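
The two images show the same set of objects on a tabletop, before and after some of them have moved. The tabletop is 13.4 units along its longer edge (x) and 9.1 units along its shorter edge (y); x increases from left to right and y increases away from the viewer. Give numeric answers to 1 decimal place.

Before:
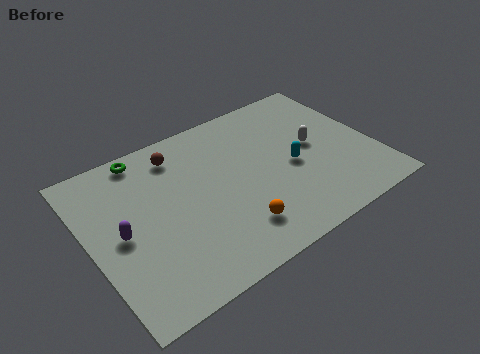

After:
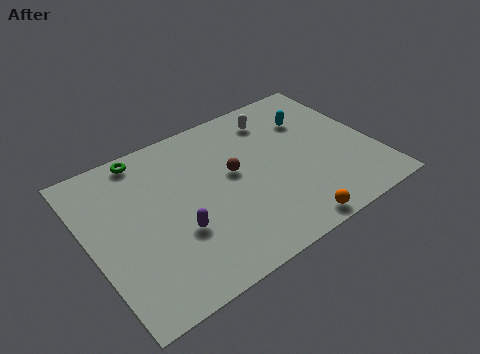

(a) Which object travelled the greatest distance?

the brown sphere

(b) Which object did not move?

the green torus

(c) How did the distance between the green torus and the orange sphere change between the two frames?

+2.2

The distance was about 7.0 in the first image and 9.2 in the second, so they moved 2.2 units further apart.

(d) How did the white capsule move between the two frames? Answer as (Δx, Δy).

(-1.4, 2.6)

The white capsule started near (10.7, 4.8) and ended near (9.3, 7.4).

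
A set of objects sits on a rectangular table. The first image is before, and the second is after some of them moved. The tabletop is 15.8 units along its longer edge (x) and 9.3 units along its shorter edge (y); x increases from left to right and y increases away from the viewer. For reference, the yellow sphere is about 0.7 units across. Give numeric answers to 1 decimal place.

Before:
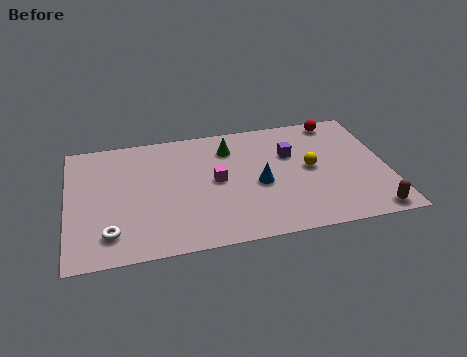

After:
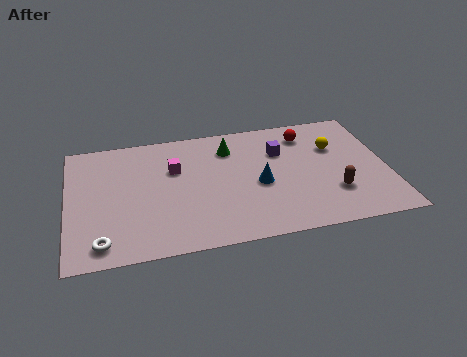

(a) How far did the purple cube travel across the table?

0.6

The purple cube moved from about (11.1, 6.1) to (10.6, 6.4), a distance of √(0.5² + 0.3²) ≈ 0.6.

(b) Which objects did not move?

the blue cone and the green cone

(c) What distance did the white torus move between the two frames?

0.7

The white torus moved from about (2.0, 1.9) to (1.6, 1.3), a distance of √(0.4² + 0.6²) ≈ 0.7.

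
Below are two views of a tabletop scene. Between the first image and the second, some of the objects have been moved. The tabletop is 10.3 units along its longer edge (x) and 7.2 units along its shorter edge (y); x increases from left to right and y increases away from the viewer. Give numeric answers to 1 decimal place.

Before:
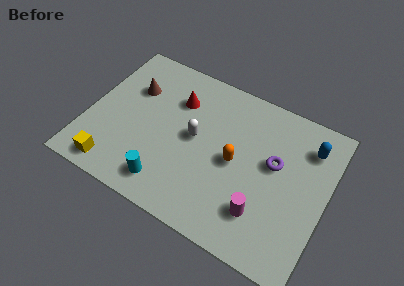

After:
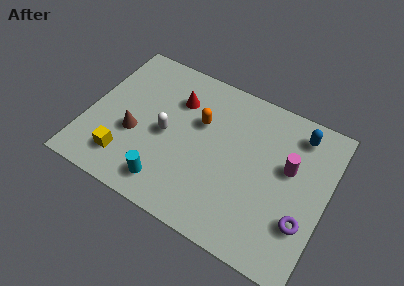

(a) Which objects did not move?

the cyan cylinder and the red cone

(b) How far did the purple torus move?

2.5

The purple torus moved from about (8.0, 4.2) to (9.5, 2.2), a distance of √(1.5² + 2.0²) ≈ 2.5.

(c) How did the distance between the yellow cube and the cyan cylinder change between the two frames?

-0.4

They were about 2.3 units apart before and 1.9 after — 0.4 units closer together.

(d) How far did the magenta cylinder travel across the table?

2.6

The magenta cylinder was near (7.8, 1.8) before and (8.6, 4.3) after, so it travelled √(0.8² + 2.5²) ≈ 2.6 units.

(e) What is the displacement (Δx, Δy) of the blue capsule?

(-0.5, 0.4)

The blue capsule started near (9.3, 5.6) and ended near (8.8, 6.0).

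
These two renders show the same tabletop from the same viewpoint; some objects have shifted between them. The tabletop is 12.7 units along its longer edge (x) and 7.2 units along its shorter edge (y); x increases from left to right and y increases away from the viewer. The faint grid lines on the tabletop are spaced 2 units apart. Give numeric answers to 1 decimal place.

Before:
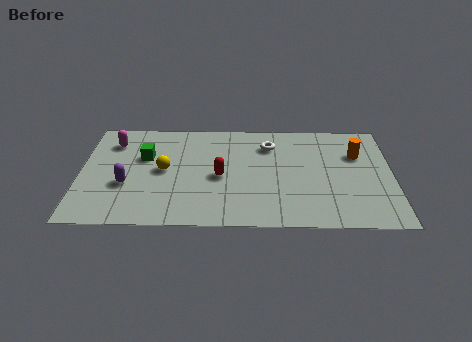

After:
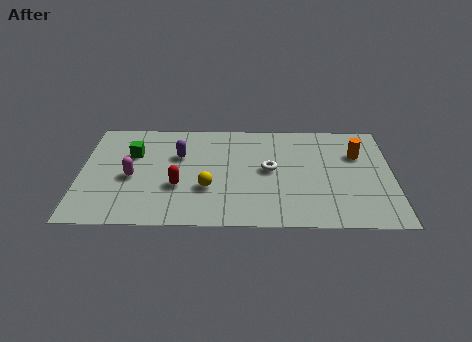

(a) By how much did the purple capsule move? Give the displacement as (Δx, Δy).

(2.1, 2.0)

The purple capsule started near (1.9, 2.7) and ended near (4.0, 4.7).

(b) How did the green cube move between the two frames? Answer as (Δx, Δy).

(-0.5, 0.2)

The green cube was at about (2.6, 4.6) and moved to about (2.1, 4.8).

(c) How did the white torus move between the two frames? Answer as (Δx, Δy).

(0.0, -1.7)

The white torus was at about (7.7, 5.5) and moved to about (7.7, 3.8).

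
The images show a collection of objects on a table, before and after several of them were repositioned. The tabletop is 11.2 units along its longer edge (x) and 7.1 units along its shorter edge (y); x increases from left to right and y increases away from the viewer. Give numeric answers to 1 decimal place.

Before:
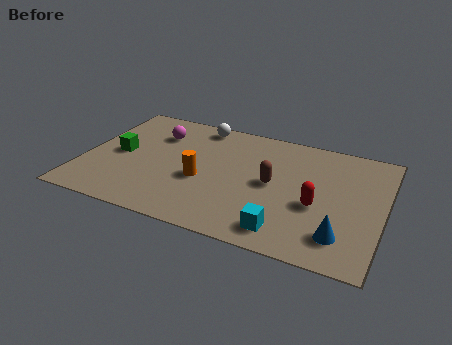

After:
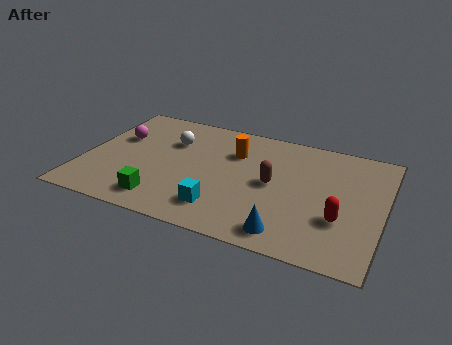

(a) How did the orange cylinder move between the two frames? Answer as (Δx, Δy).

(1.0, 2.1)

The orange cylinder was at about (4.5, 2.9) and moved to about (5.5, 5.0).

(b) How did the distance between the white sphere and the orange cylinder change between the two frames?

-1.0

Before: roughly 3.4 units apart; after: 2.4. That's 1.0 units closer together.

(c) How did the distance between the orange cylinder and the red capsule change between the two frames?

+0.6

Before: roughly 4.3 units apart; after: 4.9. That's 0.6 units further apart.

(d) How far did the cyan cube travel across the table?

2.4

The cyan cube moved from about (7.8, 1.1) to (5.4, 1.5), a distance of √(2.4² + 0.4²) ≈ 2.4.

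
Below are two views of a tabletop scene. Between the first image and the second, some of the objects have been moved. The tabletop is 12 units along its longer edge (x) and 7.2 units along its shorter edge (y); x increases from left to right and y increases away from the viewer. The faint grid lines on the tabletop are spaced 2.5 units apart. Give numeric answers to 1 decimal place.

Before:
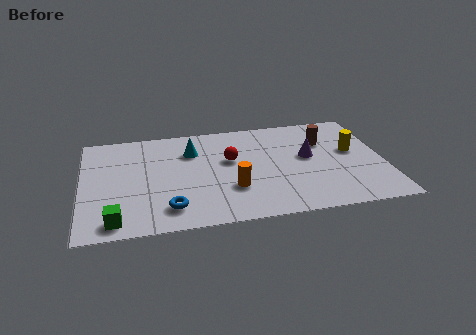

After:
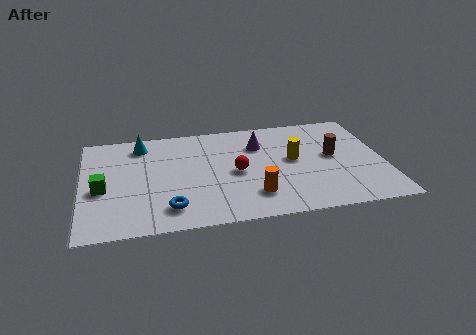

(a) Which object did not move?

the blue torus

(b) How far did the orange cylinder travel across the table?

1.0

The orange cylinder moved from about (5.9, 2.3) to (6.7, 1.7), a distance of √(0.8² + 0.6²) ≈ 1.0.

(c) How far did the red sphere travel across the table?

0.9

The red sphere was near (5.9, 4.3) before and (6.1, 3.4) after, so it travelled √(0.2² + 0.9²) ≈ 0.9 units.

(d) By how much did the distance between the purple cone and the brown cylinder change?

+2.0

They were about 1.2 units apart before and 3.2 after — 2.0 units further apart.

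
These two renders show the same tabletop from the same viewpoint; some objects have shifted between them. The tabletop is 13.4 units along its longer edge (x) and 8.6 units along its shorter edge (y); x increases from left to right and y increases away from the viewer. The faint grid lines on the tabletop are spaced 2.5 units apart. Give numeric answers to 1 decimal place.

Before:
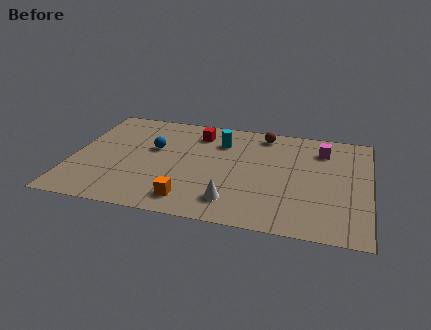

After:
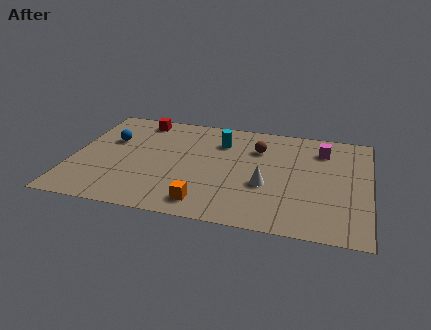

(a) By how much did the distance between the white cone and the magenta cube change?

-2.1

The distance was about 6.3 in the first image and 4.2 in the second, so they moved 2.1 units closer together.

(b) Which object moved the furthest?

the red cube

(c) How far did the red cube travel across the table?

2.8

The red cube moved from about (5.5, 6.9) to (2.8, 7.5), a distance of √(2.7² + 0.6²) ≈ 2.8.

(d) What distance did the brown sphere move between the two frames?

1.3

The brown sphere moved from about (8.5, 7.5) to (8.3, 6.2), a distance of √(0.2² + 1.3²) ≈ 1.3.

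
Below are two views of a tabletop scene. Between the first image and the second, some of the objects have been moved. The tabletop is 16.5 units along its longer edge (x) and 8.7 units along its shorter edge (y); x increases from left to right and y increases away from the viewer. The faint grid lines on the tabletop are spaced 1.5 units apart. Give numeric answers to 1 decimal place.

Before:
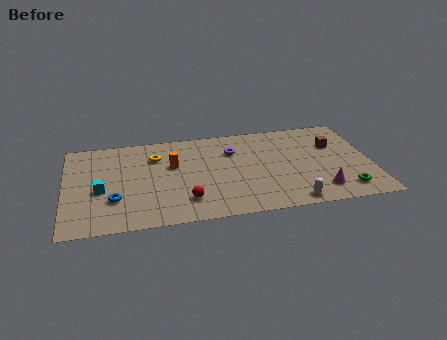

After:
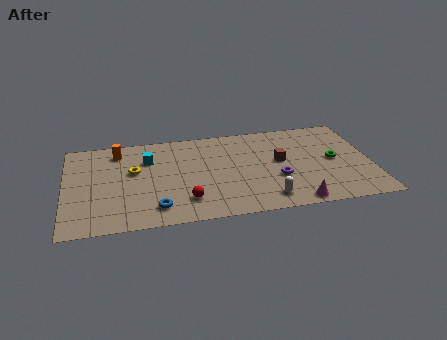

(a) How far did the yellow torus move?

1.7

The yellow torus was near (4.9, 6.4) before and (3.7, 5.2) after, so it travelled √(1.2² + 1.2²) ≈ 1.7 units.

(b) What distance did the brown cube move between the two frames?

3.2

The brown cube was near (14.6, 5.8) before and (11.6, 4.8) after, so it travelled √(3.0² + 1.0²) ≈ 3.2 units.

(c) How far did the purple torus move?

3.8

The purple torus was near (9.1, 6.2) before and (11.4, 3.2) after, so it travelled √(2.3² + 3.0²) ≈ 3.8 units.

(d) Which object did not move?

the red sphere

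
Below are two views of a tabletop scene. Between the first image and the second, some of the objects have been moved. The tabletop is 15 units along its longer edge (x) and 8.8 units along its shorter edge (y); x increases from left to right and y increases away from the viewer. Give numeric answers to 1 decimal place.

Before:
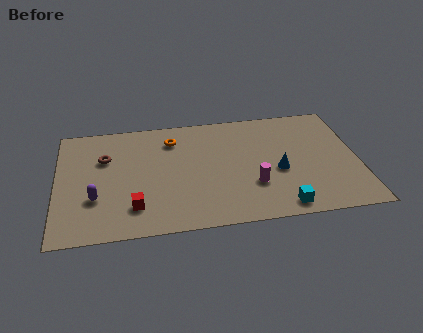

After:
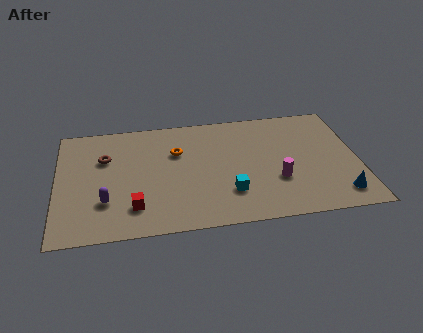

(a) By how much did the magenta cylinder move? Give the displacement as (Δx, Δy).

(1.2, 0.2)

From the two frames, the magenta cylinder sits at roughly (9.7, 2.8) before and (10.9, 3.0) after.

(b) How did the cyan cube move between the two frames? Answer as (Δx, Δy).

(-2.5, 1.4)

From the two frames, the cyan cube sits at roughly (11.0, 1.0) before and (8.5, 2.4) after.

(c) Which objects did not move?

the red cube and the brown torus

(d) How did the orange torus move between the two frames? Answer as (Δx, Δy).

(0.2, -1.0)

The orange torus was at about (5.8, 6.9) and moved to about (6.0, 5.9).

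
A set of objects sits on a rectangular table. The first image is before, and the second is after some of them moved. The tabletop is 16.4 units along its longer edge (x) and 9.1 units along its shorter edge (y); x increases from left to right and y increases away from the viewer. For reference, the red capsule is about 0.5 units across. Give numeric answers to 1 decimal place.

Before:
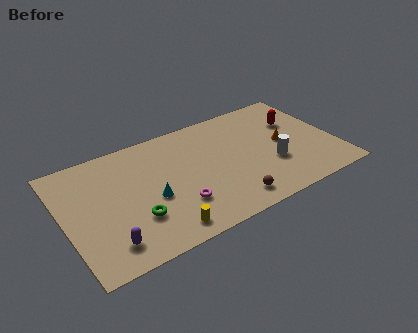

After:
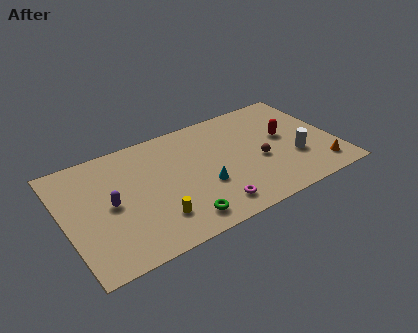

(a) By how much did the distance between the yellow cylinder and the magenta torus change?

+1.6

They were about 1.8 units apart before and 3.4 after — 1.6 units further apart.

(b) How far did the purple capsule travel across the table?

2.8

The purple capsule was near (2.2, 1.7) before and (2.7, 4.5) after, so it travelled √(0.5² + 2.8²) ≈ 2.8 units.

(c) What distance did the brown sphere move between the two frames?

3.3

From (9.5, 1.4) to (11.7, 3.8), the brown sphere covered √(2.2² + 2.4²) ≈ 3.3 units.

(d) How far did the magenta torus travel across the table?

2.2

From (6.5, 2.6) to (8.4, 1.5), the magenta torus covered √(1.9² + 1.1²) ≈ 2.2 units.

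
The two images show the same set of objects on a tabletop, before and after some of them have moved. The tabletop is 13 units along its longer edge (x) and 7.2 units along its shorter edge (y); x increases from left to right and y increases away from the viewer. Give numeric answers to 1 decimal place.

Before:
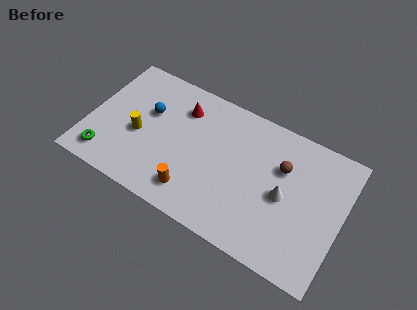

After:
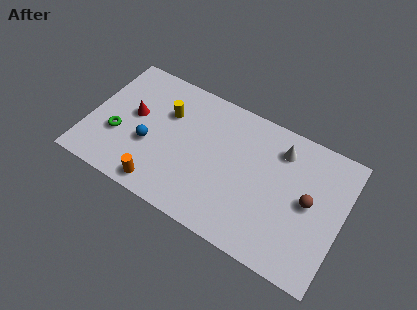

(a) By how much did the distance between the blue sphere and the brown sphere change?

+1.2

Before: roughly 6.9 units apart; after: 8.1. That's 1.2 units further apart.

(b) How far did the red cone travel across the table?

2.7

From (4.5, 5.5) to (2.2, 4.0), the red cone covered √(2.3² + 1.5²) ≈ 2.7 units.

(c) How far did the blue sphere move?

1.7

The blue sphere moved from about (2.9, 4.5) to (3.2, 2.8), a distance of √(0.3² + 1.7²) ≈ 1.7.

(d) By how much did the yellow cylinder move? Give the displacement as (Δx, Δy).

(1.2, 1.8)

The yellow cylinder started near (2.6, 3.1) and ended near (3.8, 4.9).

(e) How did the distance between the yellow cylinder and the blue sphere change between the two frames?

+0.8

They were about 1.4 units apart before and 2.2 after — 0.8 units further apart.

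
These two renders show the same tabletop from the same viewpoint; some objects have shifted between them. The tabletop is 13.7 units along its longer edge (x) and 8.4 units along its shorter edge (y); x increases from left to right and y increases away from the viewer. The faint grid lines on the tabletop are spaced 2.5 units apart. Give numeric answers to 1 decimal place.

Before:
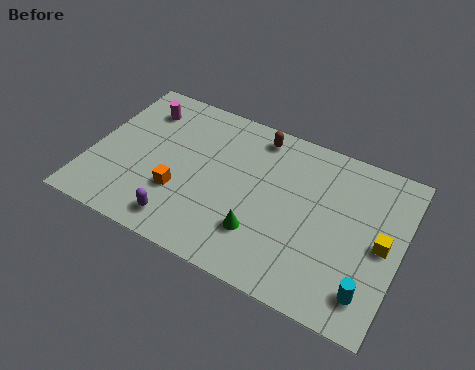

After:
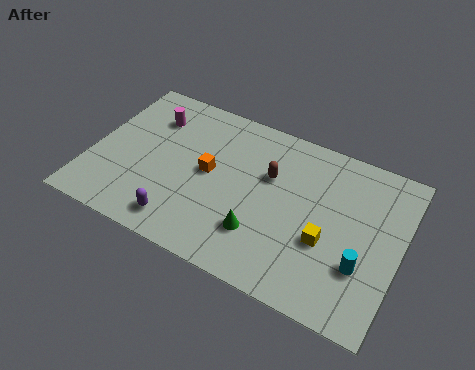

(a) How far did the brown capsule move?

2.1

The brown capsule moved from about (7.0, 7.3) to (7.8, 5.4), a distance of √(0.8² + 1.9²) ≈ 2.1.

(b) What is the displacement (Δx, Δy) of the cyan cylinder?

(-0.4, 1.1)

From the two frames, the cyan cylinder sits at roughly (12.6, 1.6) before and (12.2, 2.7) after.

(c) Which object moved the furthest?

the yellow cube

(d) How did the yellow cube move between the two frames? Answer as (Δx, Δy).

(-2.3, -0.9)

The yellow cube was at about (12.9, 4.1) and moved to about (10.6, 3.2).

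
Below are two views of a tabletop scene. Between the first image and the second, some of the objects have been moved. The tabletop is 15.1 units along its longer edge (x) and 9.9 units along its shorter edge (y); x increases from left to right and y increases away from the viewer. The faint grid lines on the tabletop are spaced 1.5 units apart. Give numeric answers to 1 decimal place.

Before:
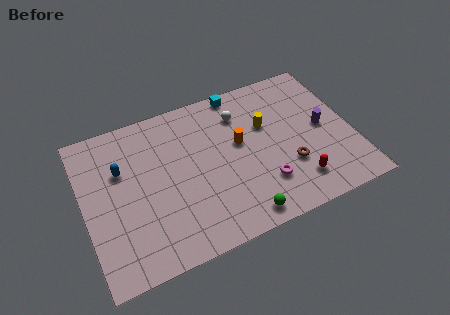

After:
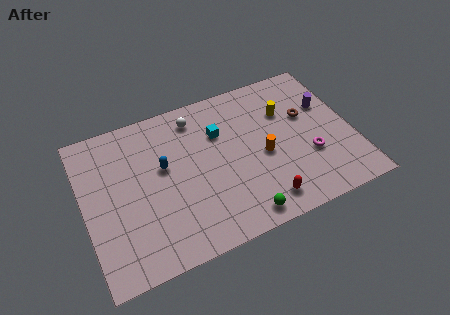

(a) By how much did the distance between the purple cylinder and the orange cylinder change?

-0.4

They were about 4.8 units apart before and 4.4 after — 0.4 units closer together.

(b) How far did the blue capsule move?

2.4

The blue capsule moved from about (2.2, 6.5) to (4.5, 5.8), a distance of √(2.3² + 0.7²) ≈ 2.4.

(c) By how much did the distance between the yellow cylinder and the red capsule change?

+1.2

They were about 4.5 units apart before and 5.7 after — 1.2 units further apart.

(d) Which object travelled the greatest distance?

the brown torus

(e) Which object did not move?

the green sphere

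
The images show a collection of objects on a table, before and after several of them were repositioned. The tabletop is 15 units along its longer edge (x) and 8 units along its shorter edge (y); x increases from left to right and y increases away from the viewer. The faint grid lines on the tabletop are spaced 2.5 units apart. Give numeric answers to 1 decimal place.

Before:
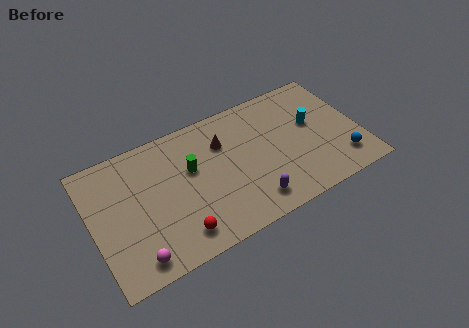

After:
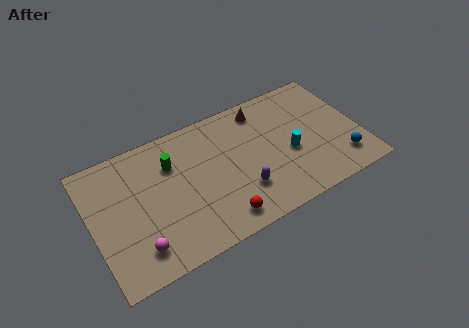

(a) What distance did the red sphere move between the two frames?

2.3

The red sphere moved from about (4.4, 1.4) to (6.7, 1.2), a distance of √(2.3² + 0.2²) ≈ 2.3.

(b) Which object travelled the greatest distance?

the brown cone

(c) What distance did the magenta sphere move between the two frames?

0.5

From (2.0, 1.1) to (2.2, 1.6), the magenta sphere covered √(0.2² + 0.5²) ≈ 0.5 units.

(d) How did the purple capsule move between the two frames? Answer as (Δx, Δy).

(-0.4, 0.9)

The purple capsule started near (8.5, 1.4) and ended near (8.1, 2.3).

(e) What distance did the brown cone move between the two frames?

2.6

From (7.5, 5.7) to (9.9, 6.8), the brown cone covered √(2.4² + 1.1²) ≈ 2.6 units.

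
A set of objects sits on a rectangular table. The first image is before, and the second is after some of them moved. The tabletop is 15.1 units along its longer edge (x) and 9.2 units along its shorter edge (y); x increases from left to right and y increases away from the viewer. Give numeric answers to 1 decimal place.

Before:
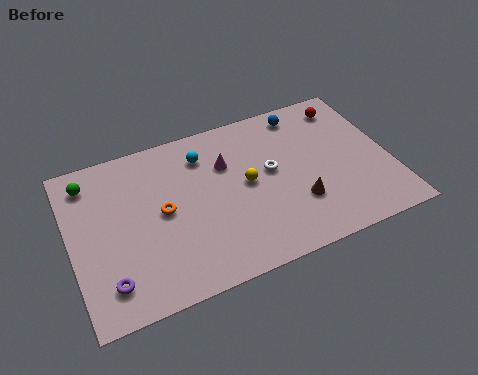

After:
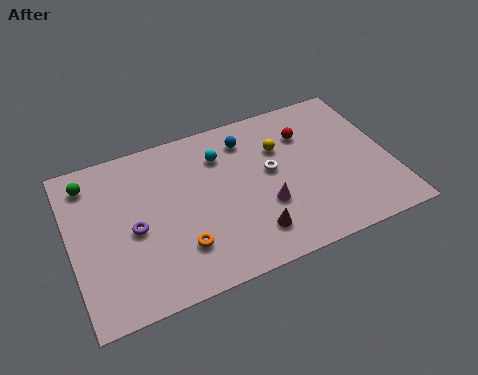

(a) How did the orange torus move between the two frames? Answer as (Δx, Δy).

(0.6, -2.3)

The orange torus was at about (4.3, 4.7) and moved to about (4.9, 2.4).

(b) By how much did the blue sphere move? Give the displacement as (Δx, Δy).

(-2.8, -0.6)

From the two frames, the blue sphere sits at roughly (11.4, 8.0) before and (8.6, 7.4) after.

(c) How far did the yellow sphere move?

2.3

From (8.3, 4.8) to (10.1, 6.3), the yellow sphere covered √(1.8² + 1.5²) ≈ 2.3 units.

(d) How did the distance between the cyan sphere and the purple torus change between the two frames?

-2.2

They were about 7.4 units apart before and 5.2 after — 2.2 units closer together.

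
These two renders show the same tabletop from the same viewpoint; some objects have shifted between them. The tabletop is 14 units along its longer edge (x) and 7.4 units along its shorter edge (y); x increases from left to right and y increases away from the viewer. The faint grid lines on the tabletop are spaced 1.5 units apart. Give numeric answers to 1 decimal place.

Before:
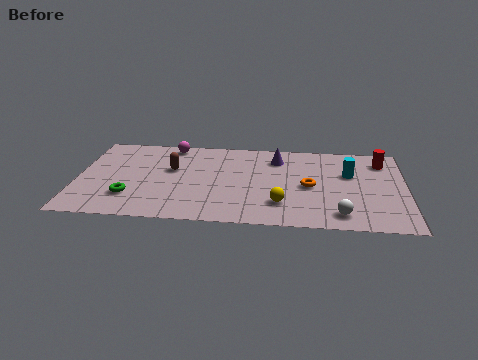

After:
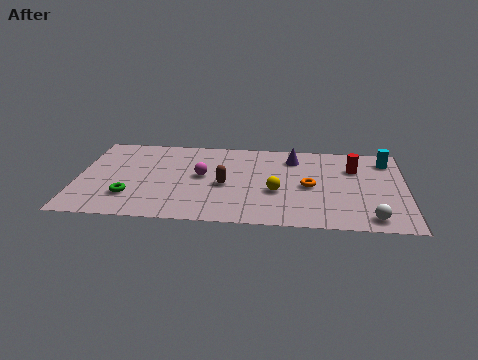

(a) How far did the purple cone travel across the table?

0.7

From (8.5, 5.8) to (9.2, 5.9), the purple cone covered √(0.7² + 0.1²) ≈ 0.7 units.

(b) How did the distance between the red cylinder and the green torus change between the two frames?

-1.4

They were about 11.4 units apart before and 10.0 after — 1.4 units closer together.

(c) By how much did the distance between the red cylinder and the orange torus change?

-1.4

Before: roughly 3.9 units apart; after: 2.5. That's 1.4 units closer together.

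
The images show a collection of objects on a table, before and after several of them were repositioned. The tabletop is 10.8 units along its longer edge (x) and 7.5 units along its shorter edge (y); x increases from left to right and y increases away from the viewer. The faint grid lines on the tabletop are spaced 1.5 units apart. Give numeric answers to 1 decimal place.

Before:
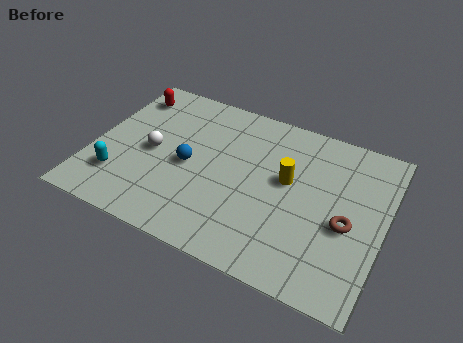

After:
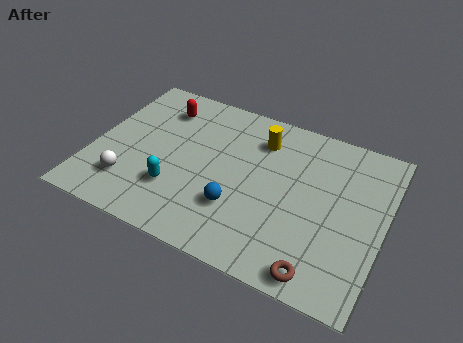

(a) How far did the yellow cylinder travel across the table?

1.9

The yellow cylinder was near (7.2, 4.3) before and (6.0, 5.8) after, so it travelled √(1.2² + 1.5²) ≈ 1.9 units.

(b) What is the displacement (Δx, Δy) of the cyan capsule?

(2.1, 0.3)

The cyan capsule started near (1.2, 1.9) and ended near (3.3, 2.2).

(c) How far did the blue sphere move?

2.3

From (3.6, 3.5) to (5.6, 2.3), the blue sphere covered √(2.0² + 1.2²) ≈ 2.3 units.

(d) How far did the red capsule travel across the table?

1.3

The red capsule was near (0.9, 6.1) before and (2.2, 5.9) after, so it travelled √(1.3² + 0.2²) ≈ 1.3 units.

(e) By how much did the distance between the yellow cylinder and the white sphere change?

+0.9

They were about 5.0 units apart before and 5.9 after — 0.9 units further apart.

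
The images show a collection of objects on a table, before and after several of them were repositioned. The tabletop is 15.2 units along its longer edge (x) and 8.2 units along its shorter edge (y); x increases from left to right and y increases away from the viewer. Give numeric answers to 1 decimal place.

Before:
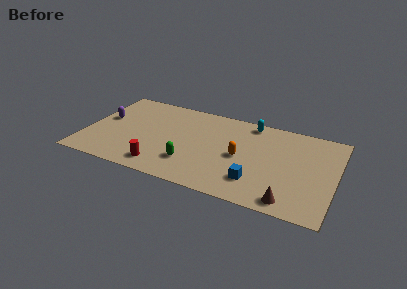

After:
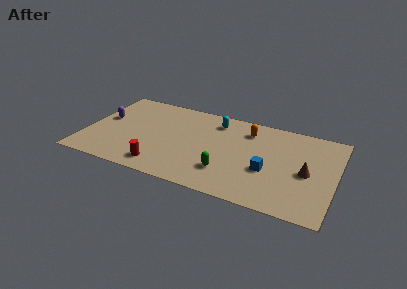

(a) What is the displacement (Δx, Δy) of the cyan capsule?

(-2.1, -0.6)

The cyan capsule started near (9.8, 7.3) and ended near (7.7, 6.7).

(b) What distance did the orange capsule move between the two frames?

2.6

The orange capsule moved from about (9.5, 3.9) to (9.7, 6.5), a distance of √(0.2² + 2.6²) ≈ 2.6.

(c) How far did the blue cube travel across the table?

1.3

The blue cube moved from about (10.6, 2.0) to (11.2, 3.2), a distance of √(0.6² + 1.2²) ≈ 1.3.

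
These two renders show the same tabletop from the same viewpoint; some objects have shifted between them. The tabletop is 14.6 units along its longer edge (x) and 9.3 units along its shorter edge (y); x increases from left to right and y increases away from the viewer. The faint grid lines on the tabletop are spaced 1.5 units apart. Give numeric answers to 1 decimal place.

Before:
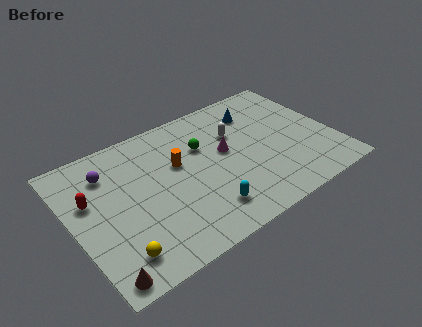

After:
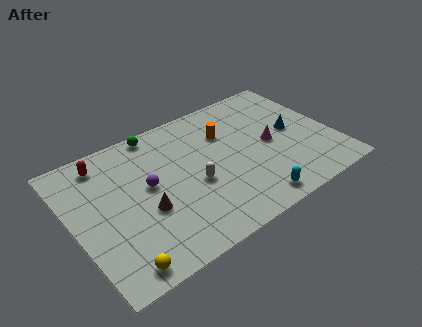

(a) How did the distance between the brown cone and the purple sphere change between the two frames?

-4.8

They were about 6.4 units apart before and 1.6 after — 4.8 units closer together.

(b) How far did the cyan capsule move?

2.6

The cyan capsule was near (6.8, 1.9) before and (9.3, 1.1) after, so it travelled √(2.5² + 0.8²) ≈ 2.6 units.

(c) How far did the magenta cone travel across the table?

2.6

From (8.6, 5.2) to (11.1, 4.5), the magenta cone covered √(2.5² + 0.7²) ≈ 2.6 units.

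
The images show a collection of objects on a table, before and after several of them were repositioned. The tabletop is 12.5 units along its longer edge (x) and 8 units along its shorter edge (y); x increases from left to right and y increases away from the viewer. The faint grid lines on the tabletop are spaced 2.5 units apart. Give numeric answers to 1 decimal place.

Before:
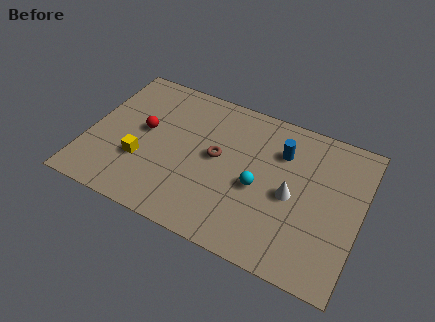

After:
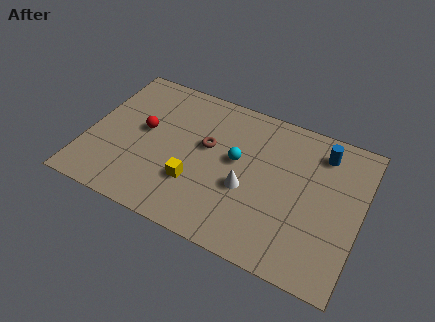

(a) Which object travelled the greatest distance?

the yellow cube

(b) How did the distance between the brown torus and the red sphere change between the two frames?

-0.5

The distance was about 3.4 in the first image and 2.9 in the second, so they moved 0.5 units closer together.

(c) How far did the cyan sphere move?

1.5

From (7.9, 3.5) to (6.8, 4.5), the cyan sphere covered √(1.1² + 1.0²) ≈ 1.5 units.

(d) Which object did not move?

the red sphere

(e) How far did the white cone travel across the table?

2.1

The white cone moved from about (9.4, 3.7) to (7.4, 3.2), a distance of √(2.0² + 0.5²) ≈ 2.1.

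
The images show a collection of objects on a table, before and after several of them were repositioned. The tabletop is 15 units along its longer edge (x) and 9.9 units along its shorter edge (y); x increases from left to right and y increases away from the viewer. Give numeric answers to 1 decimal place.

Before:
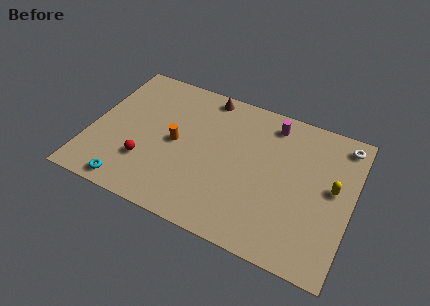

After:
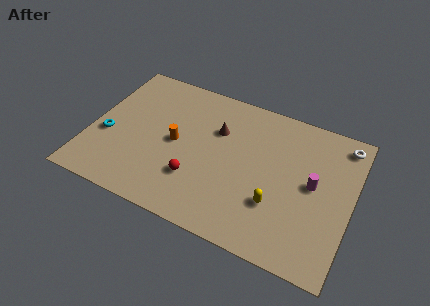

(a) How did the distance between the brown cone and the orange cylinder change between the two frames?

-1.4

They were about 4.2 units apart before and 2.8 after — 1.4 units closer together.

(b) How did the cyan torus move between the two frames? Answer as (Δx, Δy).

(-1.7, 2.9)

From the two frames, the cyan torus sits at roughly (2.7, 1.0) before and (1.0, 3.9) after.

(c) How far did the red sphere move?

2.9

The red sphere moved from about (3.4, 2.9) to (6.3, 2.9), a distance of √(2.9² + 0.0²) ≈ 2.9.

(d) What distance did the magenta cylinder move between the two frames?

4.2

The magenta cylinder was near (10.1, 8.4) before and (12.8, 5.2) after, so it travelled √(2.7² + 3.2²) ≈ 4.2 units.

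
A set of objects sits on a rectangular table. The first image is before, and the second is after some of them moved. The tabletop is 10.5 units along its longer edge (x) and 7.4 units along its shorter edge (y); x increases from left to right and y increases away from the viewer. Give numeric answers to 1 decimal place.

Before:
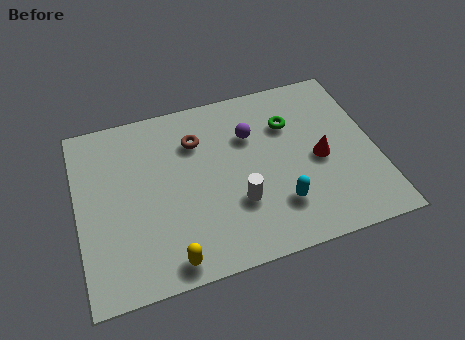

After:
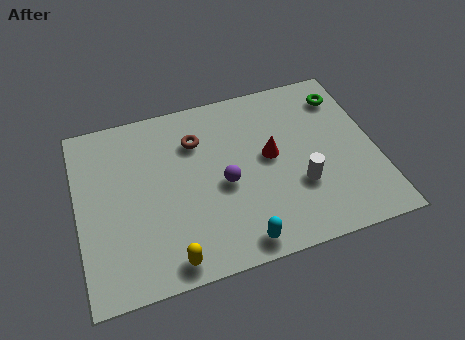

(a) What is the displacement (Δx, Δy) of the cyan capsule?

(-1.5, -1.1)

From the two frames, the cyan capsule sits at roughly (6.9, 1.9) before and (5.4, 0.8) after.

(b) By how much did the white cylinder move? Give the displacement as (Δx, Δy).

(2.2, 0.1)

The white cylinder was at about (5.5, 2.4) and moved to about (7.7, 2.5).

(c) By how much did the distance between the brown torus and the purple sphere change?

+0.3

Before: roughly 1.9 units apart; after: 2.2. That's 0.3 units further apart.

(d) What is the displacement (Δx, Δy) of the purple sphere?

(-1.1, -1.8)

The purple sphere started near (6.2, 5.1) and ended near (5.1, 3.3).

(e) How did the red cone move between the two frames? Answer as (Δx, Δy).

(-1.7, 0.6)

The red cone was at about (8.5, 3.4) and moved to about (6.8, 4.0).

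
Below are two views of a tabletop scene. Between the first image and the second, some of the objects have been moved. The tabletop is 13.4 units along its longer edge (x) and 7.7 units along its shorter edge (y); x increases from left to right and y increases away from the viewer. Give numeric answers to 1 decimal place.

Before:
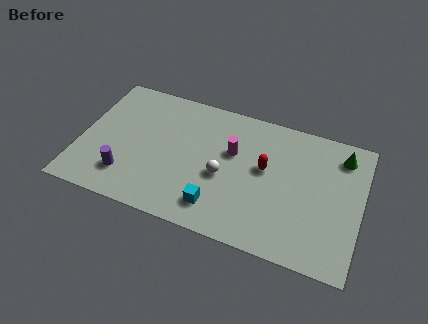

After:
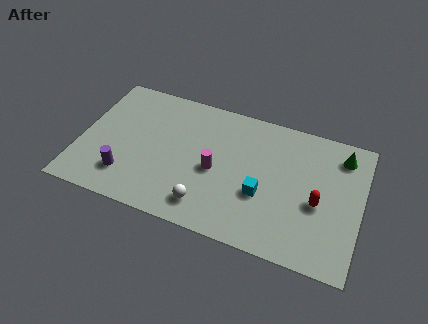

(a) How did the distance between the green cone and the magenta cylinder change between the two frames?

+1.1

They were about 5.3 units apart before and 6.4 after — 1.1 units further apart.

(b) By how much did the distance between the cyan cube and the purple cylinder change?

+2.1

The distance was about 4.4 in the first image and 6.5 in the second, so they moved 2.1 units further apart.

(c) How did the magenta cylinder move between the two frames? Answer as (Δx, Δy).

(-0.7, -1.3)

The magenta cylinder was at about (7.2, 4.8) and moved to about (6.5, 3.5).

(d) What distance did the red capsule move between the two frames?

2.8

The red capsule moved from about (8.8, 4.4) to (11.4, 3.3), a distance of √(2.6² + 1.1²) ≈ 2.8.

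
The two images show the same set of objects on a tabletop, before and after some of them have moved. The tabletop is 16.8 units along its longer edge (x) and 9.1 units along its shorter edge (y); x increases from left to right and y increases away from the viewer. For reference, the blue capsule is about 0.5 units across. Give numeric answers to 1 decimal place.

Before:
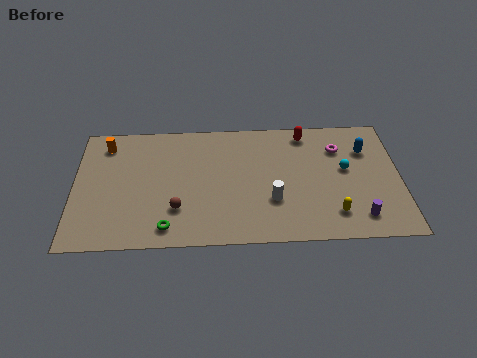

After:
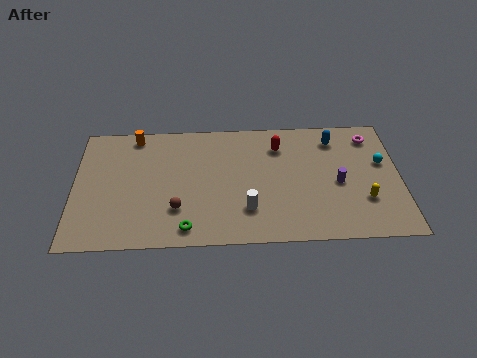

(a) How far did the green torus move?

1.0

The green torus moved from about (4.8, 1.3) to (5.8, 1.2), a distance of √(1.0² + 0.1²) ≈ 1.0.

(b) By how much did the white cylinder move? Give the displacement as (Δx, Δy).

(-1.3, -0.6)

The white cylinder was at about (10.2, 3.0) and moved to about (8.9, 2.4).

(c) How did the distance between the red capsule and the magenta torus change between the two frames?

+2.7

The distance was about 2.1 in the first image and 4.8 in the second, so they moved 2.7 units further apart.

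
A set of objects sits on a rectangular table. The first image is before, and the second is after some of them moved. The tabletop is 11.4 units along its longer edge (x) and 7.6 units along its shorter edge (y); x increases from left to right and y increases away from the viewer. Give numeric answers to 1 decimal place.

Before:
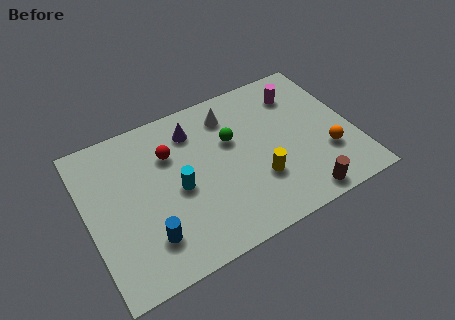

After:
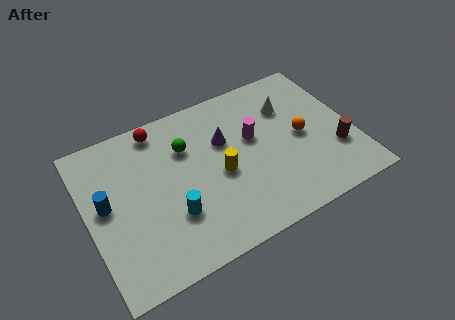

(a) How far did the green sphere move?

2.0

From (6.3, 4.8) to (4.4, 5.3), the green sphere covered √(1.9² + 0.5²) ≈ 2.0 units.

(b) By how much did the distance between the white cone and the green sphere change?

+3.2

They were about 1.3 units apart before and 4.5 after — 3.2 units further apart.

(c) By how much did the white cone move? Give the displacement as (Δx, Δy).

(2.5, -0.7)

The white cone was at about (6.4, 6.1) and moved to about (8.9, 5.4).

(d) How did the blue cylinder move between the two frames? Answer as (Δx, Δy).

(-1.5, 2.3)

The blue cylinder was at about (2.3, 1.8) and moved to about (0.8, 4.1).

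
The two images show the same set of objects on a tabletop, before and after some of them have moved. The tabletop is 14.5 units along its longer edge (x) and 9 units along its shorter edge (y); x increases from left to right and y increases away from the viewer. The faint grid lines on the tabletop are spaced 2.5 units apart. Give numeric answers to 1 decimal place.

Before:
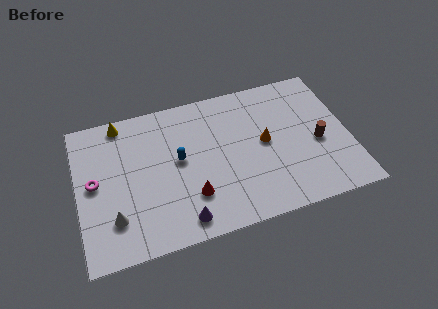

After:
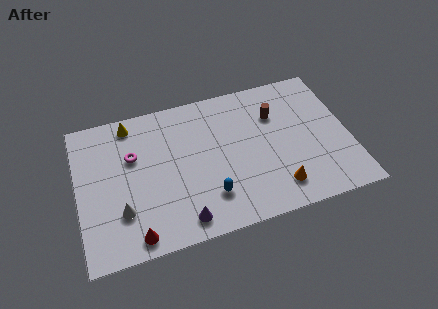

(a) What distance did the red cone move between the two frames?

3.4

The red cone was near (5.9, 2.5) before and (2.8, 1.0) after, so it travelled √(3.1² + 1.5²) ≈ 3.4 units.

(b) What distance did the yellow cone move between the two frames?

0.5

The yellow cone was near (2.5, 8.1) before and (3.0, 7.9) after, so it travelled √(0.5² + 0.2²) ≈ 0.5 units.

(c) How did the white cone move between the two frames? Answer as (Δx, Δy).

(0.4, 0.3)

The white cone started near (1.8, 2.3) and ended near (2.2, 2.6).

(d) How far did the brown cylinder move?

3.2

From (12.8, 3.9) to (10.7, 6.3), the brown cylinder covered √(2.1² + 2.4²) ≈ 3.2 units.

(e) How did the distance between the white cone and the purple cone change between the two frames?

-0.3

The distance was about 3.7 in the first image and 3.4 in the second, so they moved 0.3 units closer together.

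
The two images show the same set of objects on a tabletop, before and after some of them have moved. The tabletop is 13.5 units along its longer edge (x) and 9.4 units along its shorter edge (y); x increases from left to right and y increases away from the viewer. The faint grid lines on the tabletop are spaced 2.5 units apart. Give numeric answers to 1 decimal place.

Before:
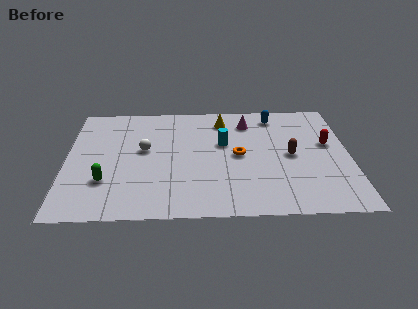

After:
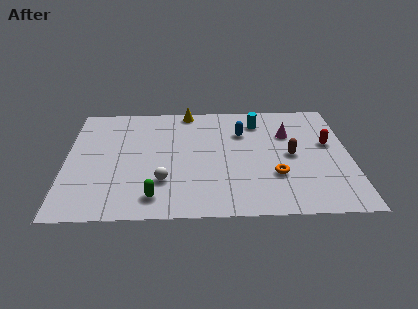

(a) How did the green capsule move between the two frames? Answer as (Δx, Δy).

(2.3, -1.3)

From the two frames, the green capsule sits at roughly (1.9, 2.8) before and (4.2, 1.5) after.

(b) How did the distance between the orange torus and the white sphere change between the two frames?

+0.8

Before: roughly 4.5 units apart; after: 5.3. That's 0.8 units further apart.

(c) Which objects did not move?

the red capsule and the brown capsule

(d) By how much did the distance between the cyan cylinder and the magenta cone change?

-0.4

Before: roughly 2.2 units apart; after: 1.8. That's 0.4 units closer together.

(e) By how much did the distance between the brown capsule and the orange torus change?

-0.7

They were about 2.5 units apart before and 1.8 after — 0.7 units closer together.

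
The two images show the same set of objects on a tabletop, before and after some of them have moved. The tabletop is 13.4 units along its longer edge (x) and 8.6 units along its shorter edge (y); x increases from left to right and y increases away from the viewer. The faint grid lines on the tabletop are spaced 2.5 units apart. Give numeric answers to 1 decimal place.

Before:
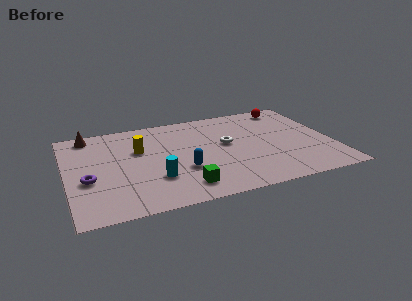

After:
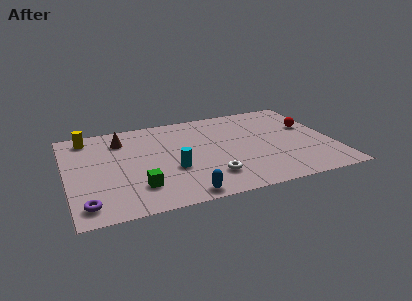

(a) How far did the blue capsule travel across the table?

2.2

The blue capsule was near (5.7, 3.0) before and (5.5, 0.8) after, so it travelled √(0.2² + 2.2²) ≈ 2.2 units.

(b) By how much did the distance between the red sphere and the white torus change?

+1.9

Before: roughly 4.4 units apart; after: 6.3. That's 1.9 units further apart.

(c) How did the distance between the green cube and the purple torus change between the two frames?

-2.3

Before: roughly 5.0 units apart; after: 2.7. That's 2.3 units closer together.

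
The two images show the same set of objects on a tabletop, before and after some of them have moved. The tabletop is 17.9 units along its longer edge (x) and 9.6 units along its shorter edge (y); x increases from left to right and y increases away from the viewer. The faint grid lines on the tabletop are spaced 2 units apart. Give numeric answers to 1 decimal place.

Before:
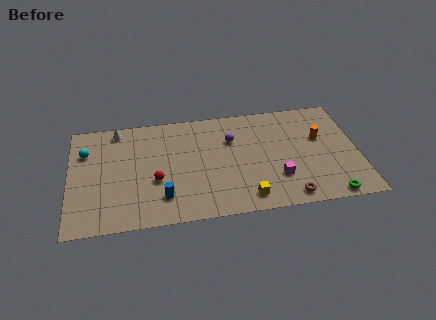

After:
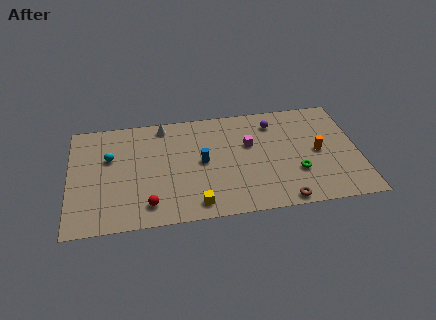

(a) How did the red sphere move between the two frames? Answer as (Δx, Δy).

(-0.5, -2.0)

The red sphere started near (5.3, 3.7) and ended near (4.8, 1.7).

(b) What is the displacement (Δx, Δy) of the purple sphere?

(2.7, 1.1)

From the two frames, the purple sphere sits at roughly (10.1, 6.6) before and (12.8, 7.7) after.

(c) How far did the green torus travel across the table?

3.0

From (15.9, 0.8) to (14.0, 3.1), the green torus covered √(1.9² + 2.3²) ≈ 3.0 units.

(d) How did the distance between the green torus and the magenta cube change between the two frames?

+0.3

Before: roughly 3.7 units apart; after: 4.0. That's 0.3 units further apart.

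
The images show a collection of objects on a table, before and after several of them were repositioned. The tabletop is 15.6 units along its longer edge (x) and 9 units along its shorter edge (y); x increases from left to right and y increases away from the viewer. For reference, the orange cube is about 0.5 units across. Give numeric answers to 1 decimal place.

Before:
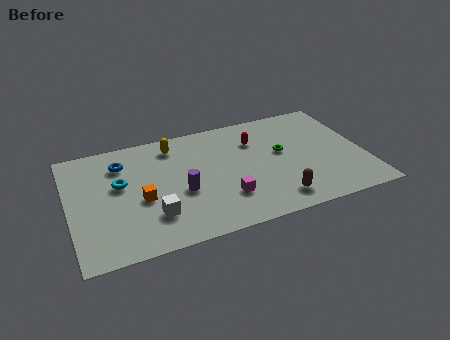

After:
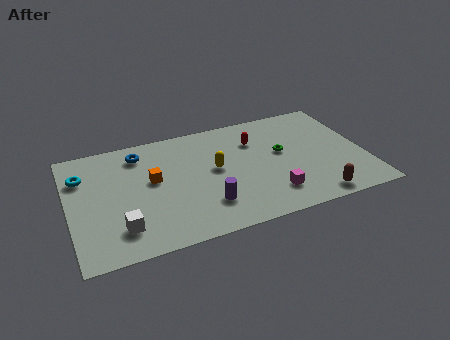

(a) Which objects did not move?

the green torus and the red capsule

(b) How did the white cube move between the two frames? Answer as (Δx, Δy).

(-1.7, -0.4)

The white cube was at about (4.2, 2.4) and moved to about (2.5, 2.0).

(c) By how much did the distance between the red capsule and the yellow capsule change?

-1.6

They were about 4.4 units apart before and 2.8 after — 1.6 units closer together.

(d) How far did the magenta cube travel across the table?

2.5

The magenta cube moved from about (8.0, 2.5) to (10.4, 2.0), a distance of √(2.4² + 0.5²) ≈ 2.5.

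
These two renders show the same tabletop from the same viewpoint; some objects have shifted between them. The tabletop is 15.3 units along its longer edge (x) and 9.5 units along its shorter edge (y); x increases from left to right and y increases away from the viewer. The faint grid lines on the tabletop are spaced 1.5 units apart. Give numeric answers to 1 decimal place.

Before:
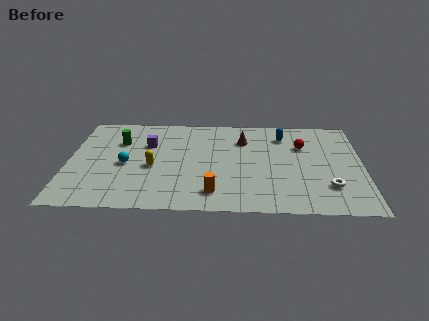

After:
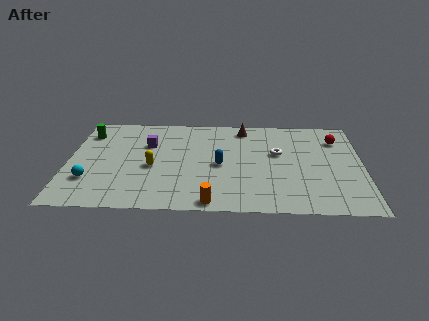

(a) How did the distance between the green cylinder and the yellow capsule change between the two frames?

+1.7

They were about 3.1 units apart before and 4.8 after — 1.7 units further apart.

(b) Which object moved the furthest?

the blue capsule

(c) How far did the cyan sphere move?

2.4

From (3.0, 4.3) to (1.2, 2.7), the cyan sphere covered √(1.8² + 1.6²) ≈ 2.4 units.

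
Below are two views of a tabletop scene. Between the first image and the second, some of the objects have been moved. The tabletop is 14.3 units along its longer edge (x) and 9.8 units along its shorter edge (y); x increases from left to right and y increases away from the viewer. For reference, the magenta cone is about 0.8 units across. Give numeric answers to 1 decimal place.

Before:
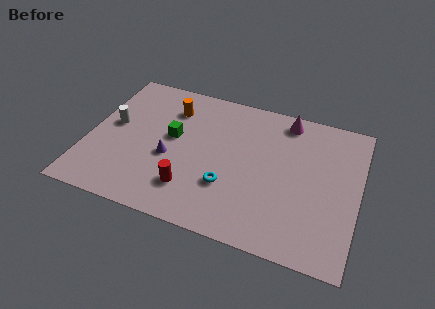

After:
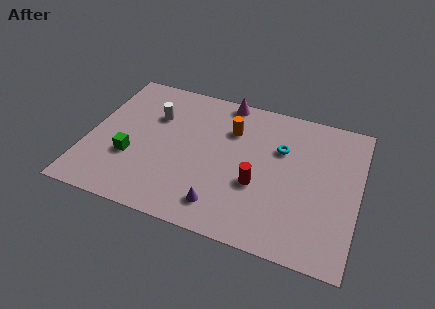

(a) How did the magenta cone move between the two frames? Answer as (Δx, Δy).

(-3.3, 0.4)

The magenta cone was at about (10.2, 8.6) and moved to about (6.9, 9.0).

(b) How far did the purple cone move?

3.8

From (4.4, 4.0) to (7.4, 1.7), the purple cone covered √(3.0² + 2.3²) ≈ 3.8 units.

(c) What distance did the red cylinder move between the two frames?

3.7

From (5.7, 2.3) to (9.1, 3.7), the red cylinder covered √(3.4² + 1.4²) ≈ 3.7 units.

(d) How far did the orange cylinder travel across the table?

3.3

From (4.1, 7.5) to (7.4, 7.0), the orange cylinder covered √(3.3² + 0.5²) ≈ 3.3 units.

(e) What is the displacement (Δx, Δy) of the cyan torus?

(2.5, 3.4)

The cyan torus started near (7.6, 3.1) and ended near (10.1, 6.5).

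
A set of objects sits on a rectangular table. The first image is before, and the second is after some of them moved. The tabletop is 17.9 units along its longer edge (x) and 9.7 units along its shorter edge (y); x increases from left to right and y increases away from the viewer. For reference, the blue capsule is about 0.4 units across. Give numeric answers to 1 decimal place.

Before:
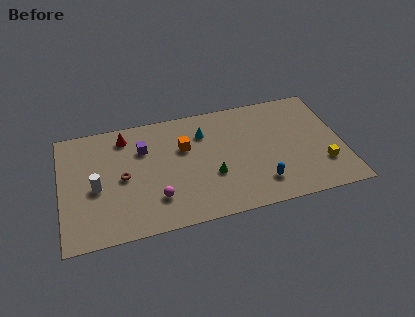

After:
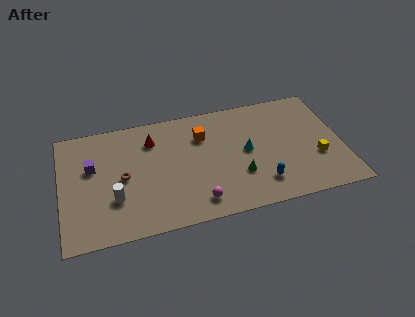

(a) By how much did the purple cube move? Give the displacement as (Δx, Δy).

(-3.3, -0.8)

The purple cube started near (5.3, 6.8) and ended near (2.0, 6.0).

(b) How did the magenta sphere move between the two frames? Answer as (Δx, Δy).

(2.5, -0.9)

The magenta sphere started near (5.9, 2.5) and ended near (8.4, 1.6).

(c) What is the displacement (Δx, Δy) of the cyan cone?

(2.6, -2.2)

The cyan cone was at about (9.2, 7.2) and moved to about (11.8, 5.0).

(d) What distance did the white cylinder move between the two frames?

1.6

The white cylinder moved from about (2.2, 4.3) to (3.3, 3.1), a distance of √(1.1² + 1.2²) ≈ 1.6.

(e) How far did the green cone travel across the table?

1.7

From (9.5, 3.5) to (11.2, 3.1), the green cone covered √(1.7² + 0.4²) ≈ 1.7 units.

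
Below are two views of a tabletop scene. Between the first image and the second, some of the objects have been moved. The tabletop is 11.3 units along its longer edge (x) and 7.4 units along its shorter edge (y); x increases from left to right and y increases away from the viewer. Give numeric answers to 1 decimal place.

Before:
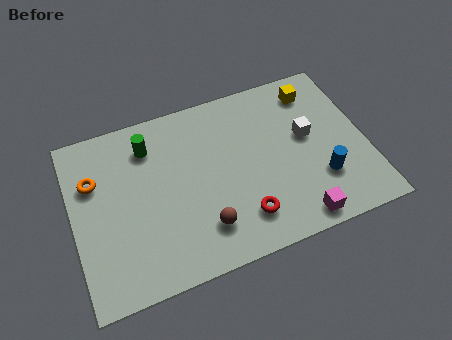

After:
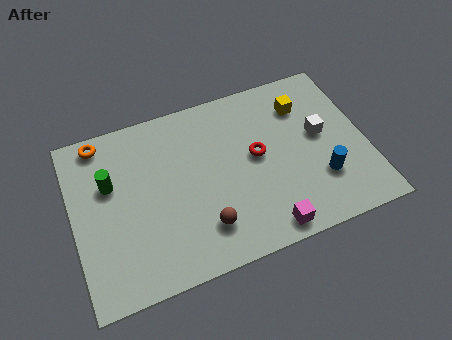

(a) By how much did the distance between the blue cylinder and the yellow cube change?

-0.5

The distance was about 3.9 in the first image and 3.4 in the second, so they moved 0.5 units closer together.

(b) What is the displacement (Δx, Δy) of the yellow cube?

(-0.5, -0.5)

The yellow cube was at about (9.6, 6.1) and moved to about (9.1, 5.6).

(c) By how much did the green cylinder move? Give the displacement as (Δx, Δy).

(-1.6, -1.1)

The green cylinder started near (3.1, 5.8) and ended near (1.5, 4.7).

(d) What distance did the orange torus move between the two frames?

1.6

From (0.9, 5.0) to (1.3, 6.6), the orange torus covered √(0.4² + 1.6²) ≈ 1.6 units.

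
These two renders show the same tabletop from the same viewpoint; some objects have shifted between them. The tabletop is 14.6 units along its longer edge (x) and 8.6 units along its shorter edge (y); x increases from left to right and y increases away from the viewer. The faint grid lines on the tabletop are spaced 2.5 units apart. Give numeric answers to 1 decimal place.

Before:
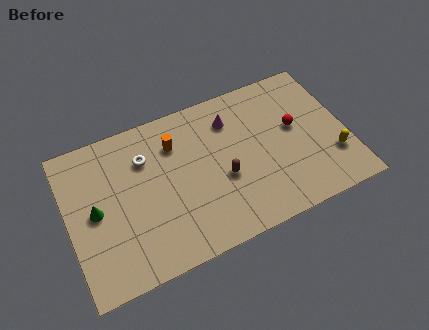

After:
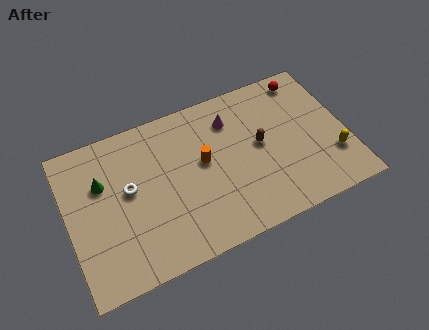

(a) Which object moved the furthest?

the red sphere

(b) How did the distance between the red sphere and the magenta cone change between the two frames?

+0.6

They were about 3.6 units apart before and 4.2 after — 0.6 units further apart.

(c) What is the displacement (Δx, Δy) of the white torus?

(-1.0, -1.4)

From the two frames, the white torus sits at roughly (4.2, 6.2) before and (3.2, 4.8) after.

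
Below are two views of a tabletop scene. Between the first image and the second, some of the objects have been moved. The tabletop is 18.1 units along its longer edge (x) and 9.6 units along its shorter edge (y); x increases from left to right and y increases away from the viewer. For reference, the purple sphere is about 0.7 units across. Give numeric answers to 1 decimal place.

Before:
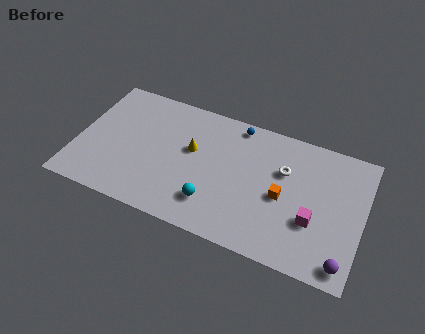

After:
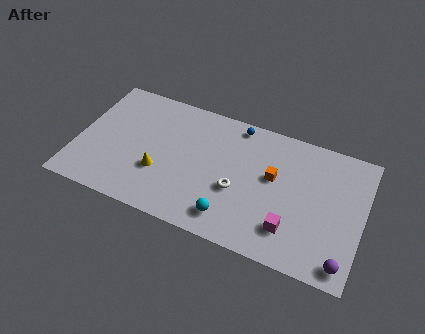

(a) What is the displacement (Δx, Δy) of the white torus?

(-2.7, -2.5)

The white torus was at about (13.0, 6.3) and moved to about (10.3, 3.8).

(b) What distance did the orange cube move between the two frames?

1.4

From (13.1, 4.4) to (12.4, 5.6), the orange cube covered √(0.7² + 1.2²) ≈ 1.4 units.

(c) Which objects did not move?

the blue sphere and the purple sphere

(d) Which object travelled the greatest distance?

the white torus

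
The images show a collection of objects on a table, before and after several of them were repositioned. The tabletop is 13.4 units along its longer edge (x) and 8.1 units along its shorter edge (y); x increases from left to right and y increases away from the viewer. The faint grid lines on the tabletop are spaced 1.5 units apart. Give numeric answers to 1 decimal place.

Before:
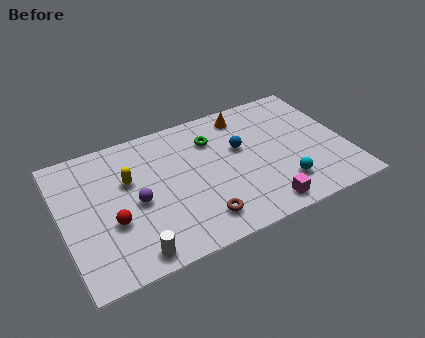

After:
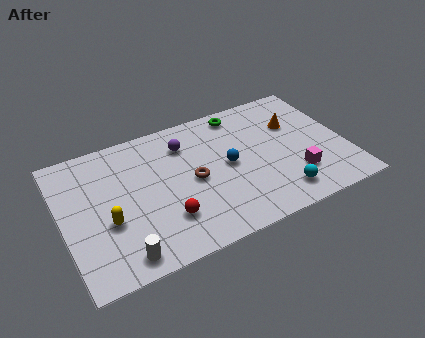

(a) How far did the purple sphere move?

3.6

From (3.4, 3.7) to (6.0, 6.2), the purple sphere covered √(2.6² + 2.5²) ≈ 3.6 units.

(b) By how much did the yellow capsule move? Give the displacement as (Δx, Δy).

(-1.2, -2.0)

From the two frames, the yellow capsule sits at roughly (3.2, 5.1) before and (2.0, 3.1) after.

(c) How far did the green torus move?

1.9

From (7.3, 6.0) to (8.8, 7.1), the green torus covered √(1.5² + 1.1²) ≈ 1.9 units.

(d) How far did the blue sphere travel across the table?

1.1

The blue sphere was near (8.5, 4.9) before and (7.8, 4.1) after, so it travelled √(0.7² + 0.8²) ≈ 1.1 units.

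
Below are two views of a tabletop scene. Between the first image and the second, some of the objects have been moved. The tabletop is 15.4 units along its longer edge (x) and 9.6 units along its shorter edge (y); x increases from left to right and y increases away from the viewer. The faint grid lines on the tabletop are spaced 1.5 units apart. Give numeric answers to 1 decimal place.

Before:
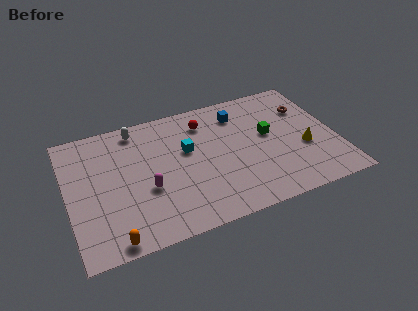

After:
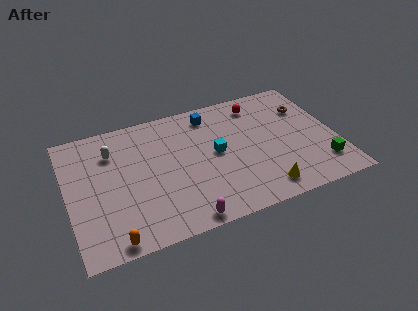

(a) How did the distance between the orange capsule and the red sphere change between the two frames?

+2.6

They were about 9.0 units apart before and 11.6 after — 2.6 units further apart.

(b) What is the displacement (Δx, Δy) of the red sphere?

(3.2, 0.4)

The red sphere was at about (8.1, 7.6) and moved to about (11.3, 8.0).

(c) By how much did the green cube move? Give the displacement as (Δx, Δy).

(2.7, -3.3)

The green cube was at about (11.6, 5.4) and moved to about (14.3, 2.1).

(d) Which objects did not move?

the brown torus and the orange capsule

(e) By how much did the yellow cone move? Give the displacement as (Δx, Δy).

(-2.7, -2.3)

The yellow cone started near (13.5, 3.7) and ended near (10.8, 1.4).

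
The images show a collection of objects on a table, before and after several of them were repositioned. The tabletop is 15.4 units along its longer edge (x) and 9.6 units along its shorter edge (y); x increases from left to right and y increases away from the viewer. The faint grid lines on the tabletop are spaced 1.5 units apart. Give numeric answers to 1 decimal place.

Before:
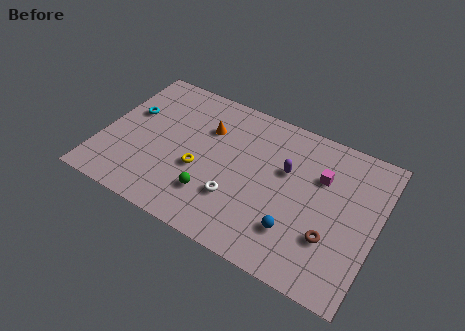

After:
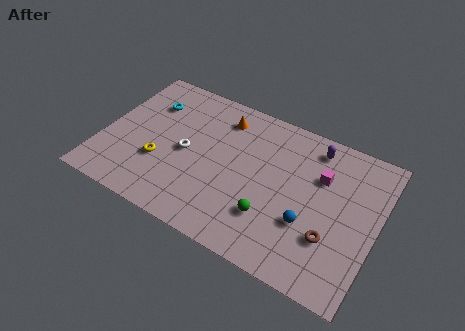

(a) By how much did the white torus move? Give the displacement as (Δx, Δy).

(-3.1, 1.7)

The white torus was at about (7.8, 2.9) and moved to about (4.7, 4.6).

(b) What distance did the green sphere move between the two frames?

3.3

The green sphere moved from about (6.5, 2.5) to (9.8, 2.7), a distance of √(3.3² + 0.2²) ≈ 3.3.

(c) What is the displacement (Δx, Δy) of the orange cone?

(0.7, 1.1)

From the two frames, the orange cone sits at roughly (5.6, 6.7) before and (6.3, 7.8) after.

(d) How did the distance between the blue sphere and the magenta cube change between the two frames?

-0.9

Before: roughly 4.1 units apart; after: 3.2. That's 0.9 units closer together.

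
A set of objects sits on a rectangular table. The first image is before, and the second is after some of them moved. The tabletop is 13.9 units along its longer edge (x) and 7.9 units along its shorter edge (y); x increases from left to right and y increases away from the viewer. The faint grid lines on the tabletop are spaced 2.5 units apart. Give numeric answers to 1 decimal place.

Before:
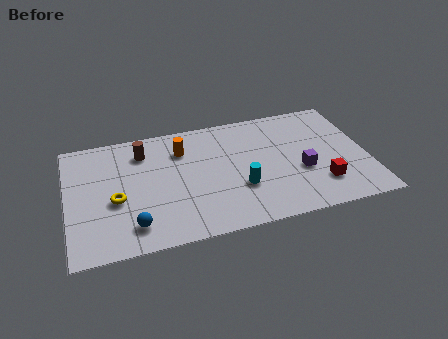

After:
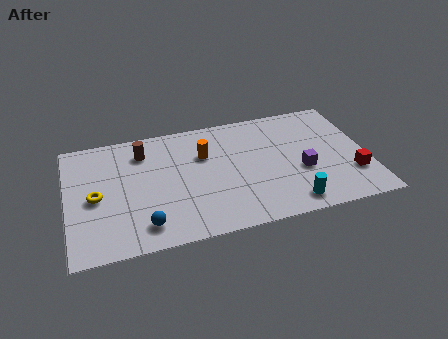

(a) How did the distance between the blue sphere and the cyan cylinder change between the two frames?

+1.6

The distance was about 5.1 in the first image and 6.7 in the second, so they moved 1.6 units further apart.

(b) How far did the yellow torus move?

1.0

The yellow torus moved from about (2.2, 3.3) to (1.3, 3.7), a distance of √(0.9² + 0.4²) ≈ 1.0.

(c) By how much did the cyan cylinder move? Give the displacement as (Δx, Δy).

(2.2, -1.6)

The cyan cylinder was at about (7.9, 2.7) and moved to about (10.1, 1.1).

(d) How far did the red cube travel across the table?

1.5

From (11.6, 2.0) to (13.1, 2.3), the red cube covered √(1.5² + 0.3²) ≈ 1.5 units.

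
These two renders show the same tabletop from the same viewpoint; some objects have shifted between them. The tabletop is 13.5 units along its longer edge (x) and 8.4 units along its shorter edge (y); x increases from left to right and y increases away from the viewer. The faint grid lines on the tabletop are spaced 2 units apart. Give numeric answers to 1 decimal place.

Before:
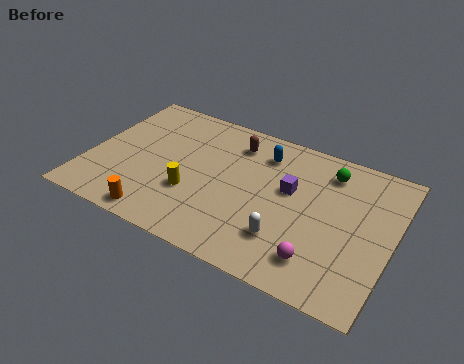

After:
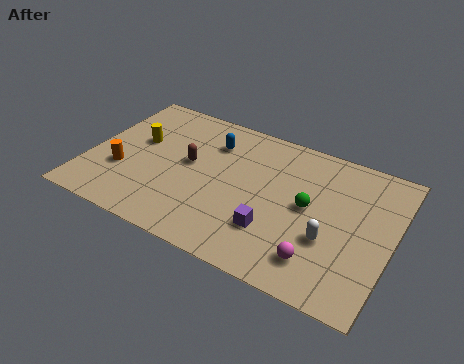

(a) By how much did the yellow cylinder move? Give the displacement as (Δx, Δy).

(-2.8, 2.1)

The yellow cylinder was at about (4.8, 2.9) and moved to about (2.0, 5.0).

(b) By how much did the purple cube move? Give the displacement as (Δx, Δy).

(-0.4, -2.6)

The purple cube was at about (8.9, 5.0) and moved to about (8.5, 2.4).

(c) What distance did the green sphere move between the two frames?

2.5

From (10.4, 6.8) to (9.8, 4.4), the green sphere covered √(0.6² + 2.4²) ≈ 2.5 units.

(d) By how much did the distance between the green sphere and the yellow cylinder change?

+1.0

They were about 6.8 units apart before and 7.8 after — 1.0 units further apart.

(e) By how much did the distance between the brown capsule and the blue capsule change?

+0.6

They were about 1.3 units apart before and 1.9 after — 0.6 units further apart.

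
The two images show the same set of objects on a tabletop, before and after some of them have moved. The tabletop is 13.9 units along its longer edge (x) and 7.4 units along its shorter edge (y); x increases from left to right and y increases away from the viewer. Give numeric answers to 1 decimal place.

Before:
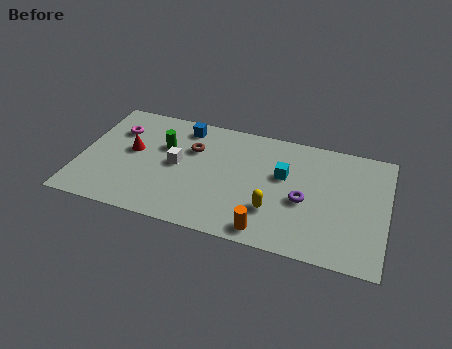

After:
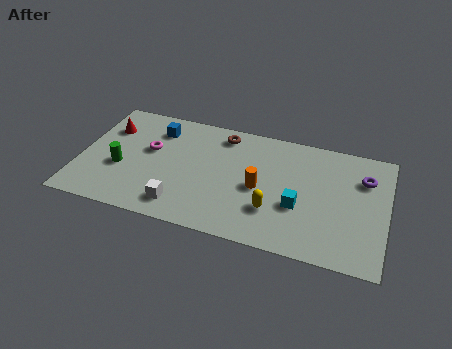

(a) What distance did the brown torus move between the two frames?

1.8

The brown torus moved from about (5.0, 5.0) to (6.3, 6.3), a distance of √(1.3² + 1.3²) ≈ 1.8.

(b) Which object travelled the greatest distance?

the purple torus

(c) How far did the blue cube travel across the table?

1.3

From (4.5, 6.3) to (3.3, 5.8), the blue cube covered √(1.2² + 0.5²) ≈ 1.3 units.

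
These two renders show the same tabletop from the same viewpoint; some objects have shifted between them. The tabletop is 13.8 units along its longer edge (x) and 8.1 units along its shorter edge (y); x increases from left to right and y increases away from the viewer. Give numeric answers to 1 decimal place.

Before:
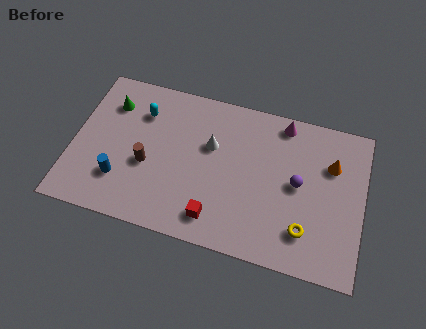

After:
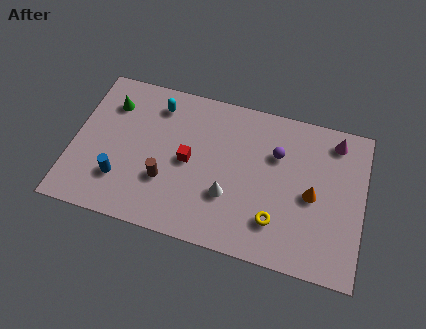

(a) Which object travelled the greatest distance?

the red cube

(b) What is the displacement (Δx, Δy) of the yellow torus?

(-1.4, 0.1)

The yellow torus was at about (11.2, 1.9) and moved to about (9.8, 2.0).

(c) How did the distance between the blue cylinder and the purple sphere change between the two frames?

-0.6

Before: roughly 8.5 units apart; after: 7.9. That's 0.6 units closer together.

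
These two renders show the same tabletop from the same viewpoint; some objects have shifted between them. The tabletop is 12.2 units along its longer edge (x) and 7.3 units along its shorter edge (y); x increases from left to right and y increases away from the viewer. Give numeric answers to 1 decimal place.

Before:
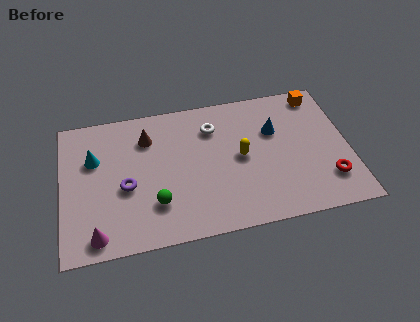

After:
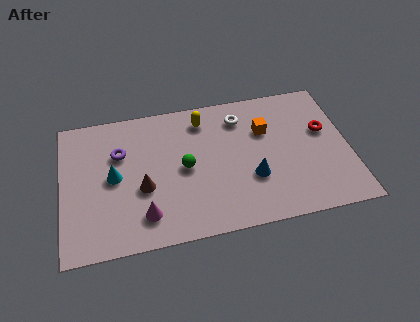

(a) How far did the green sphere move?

2.1

From (3.9, 2.0) to (5.2, 3.6), the green sphere covered √(1.3² + 1.6²) ≈ 2.1 units.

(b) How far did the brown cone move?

2.6

The brown cone moved from about (3.7, 5.5) to (3.4, 2.9), a distance of √(0.3² + 2.6²) ≈ 2.6.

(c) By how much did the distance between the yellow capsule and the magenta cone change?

-1.6

They were about 6.8 units apart before and 5.2 after — 1.6 units closer together.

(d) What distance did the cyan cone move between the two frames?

1.4

The cyan cone moved from about (1.4, 4.8) to (2.2, 3.7), a distance of √(0.8² + 1.1²) ≈ 1.4.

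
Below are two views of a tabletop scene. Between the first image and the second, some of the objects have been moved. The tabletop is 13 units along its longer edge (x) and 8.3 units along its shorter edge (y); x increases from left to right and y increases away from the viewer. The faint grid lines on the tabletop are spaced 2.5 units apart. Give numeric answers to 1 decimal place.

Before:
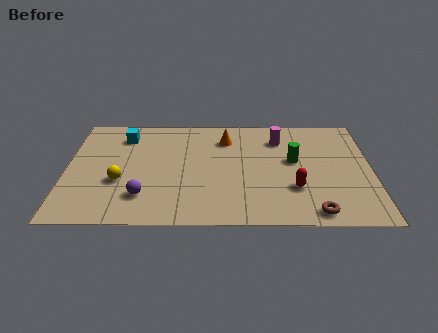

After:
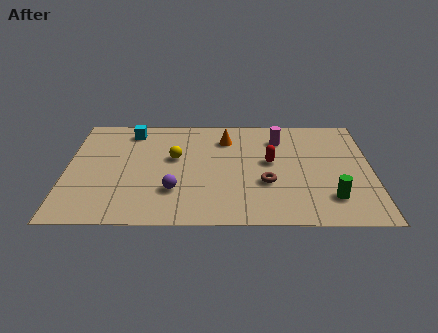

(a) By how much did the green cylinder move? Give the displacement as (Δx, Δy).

(1.5, -2.8)

The green cylinder started near (9.7, 4.7) and ended near (11.2, 1.9).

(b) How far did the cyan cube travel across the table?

0.5

The cyan cube moved from about (2.4, 6.6) to (2.7, 7.0), a distance of √(0.3² + 0.4²) ≈ 0.5.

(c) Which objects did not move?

the magenta cylinder and the orange cone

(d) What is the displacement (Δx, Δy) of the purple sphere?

(1.3, 0.4)

The purple sphere was at about (3.3, 2.0) and moved to about (4.6, 2.4).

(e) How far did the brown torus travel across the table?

2.9

The brown torus was near (10.5, 0.9) before and (8.5, 3.0) after, so it travelled √(2.0² + 2.1²) ≈ 2.9 units.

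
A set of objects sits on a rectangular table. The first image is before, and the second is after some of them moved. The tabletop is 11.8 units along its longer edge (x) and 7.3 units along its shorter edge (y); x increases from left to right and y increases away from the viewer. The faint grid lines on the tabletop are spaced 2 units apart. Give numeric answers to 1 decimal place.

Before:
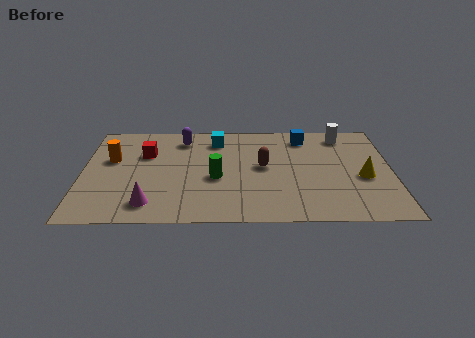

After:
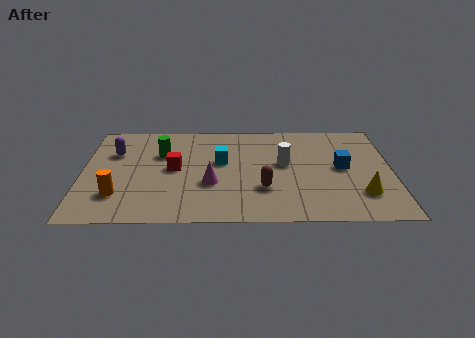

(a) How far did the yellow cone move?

1.2

The yellow cone moved from about (10.7, 3.1) to (10.6, 1.9), a distance of √(0.1² + 1.2²) ≈ 1.2.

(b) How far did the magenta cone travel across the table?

2.7

From (2.6, 1.3) to (4.9, 2.7), the magenta cone covered √(2.3² + 1.4²) ≈ 2.7 units.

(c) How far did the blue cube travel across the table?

2.7

From (8.5, 6.1) to (9.9, 3.8), the blue cube covered √(1.4² + 2.3²) ≈ 2.7 units.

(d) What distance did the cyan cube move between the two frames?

1.6

The cyan cube moved from about (5.1, 5.9) to (5.3, 4.3), a distance of √(0.2² + 1.6²) ≈ 1.6.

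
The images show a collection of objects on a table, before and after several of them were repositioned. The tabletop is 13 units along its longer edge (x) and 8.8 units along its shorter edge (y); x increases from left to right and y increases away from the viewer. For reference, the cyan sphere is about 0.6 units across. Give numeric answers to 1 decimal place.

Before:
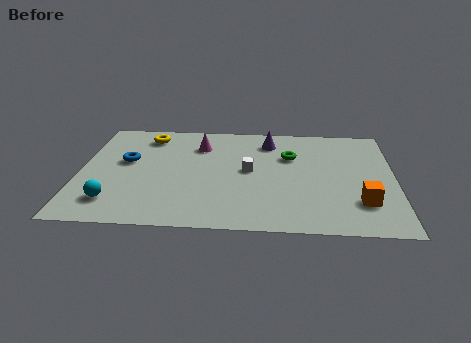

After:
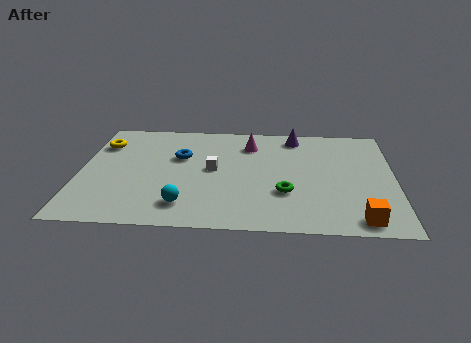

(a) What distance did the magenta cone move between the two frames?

2.1

The magenta cone was near (4.9, 6.6) before and (7.0, 6.8) after, so it travelled √(2.1² + 0.2²) ≈ 2.1 units.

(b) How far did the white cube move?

1.5

From (7.0, 4.6) to (5.5, 4.6), the white cube covered √(1.5² + 0.0²) ≈ 1.5 units.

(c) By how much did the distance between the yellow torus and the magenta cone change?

+3.9

They were about 2.3 units apart before and 6.2 after — 3.9 units further apart.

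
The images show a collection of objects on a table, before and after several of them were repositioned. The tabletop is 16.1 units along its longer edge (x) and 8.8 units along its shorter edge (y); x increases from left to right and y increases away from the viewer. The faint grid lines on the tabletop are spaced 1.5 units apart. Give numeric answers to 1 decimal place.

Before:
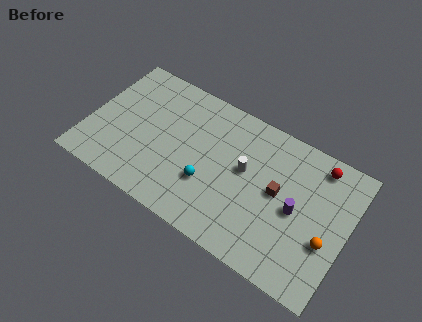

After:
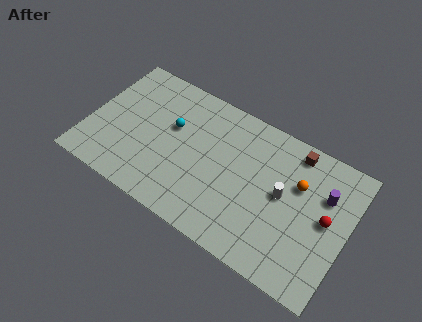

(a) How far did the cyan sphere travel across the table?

3.6

From (7.7, 3.0) to (5.0, 5.4), the cyan sphere covered √(2.7² + 2.4²) ≈ 3.6 units.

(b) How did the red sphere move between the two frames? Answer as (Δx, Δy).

(0.9, -3.0)

The red sphere was at about (13.9, 7.6) and moved to about (14.8, 4.6).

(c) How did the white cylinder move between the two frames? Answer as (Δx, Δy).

(2.4, -0.3)

The white cylinder started near (9.7, 5.0) and ended near (12.1, 4.7).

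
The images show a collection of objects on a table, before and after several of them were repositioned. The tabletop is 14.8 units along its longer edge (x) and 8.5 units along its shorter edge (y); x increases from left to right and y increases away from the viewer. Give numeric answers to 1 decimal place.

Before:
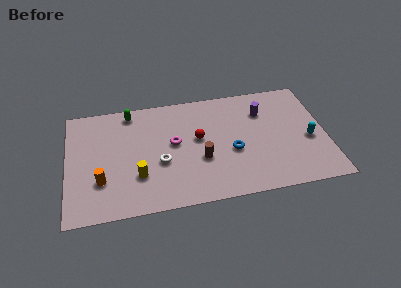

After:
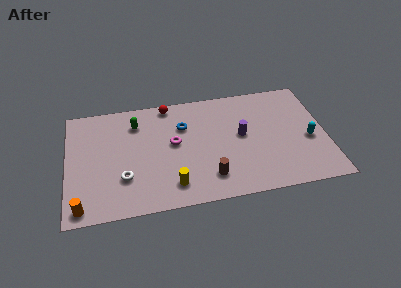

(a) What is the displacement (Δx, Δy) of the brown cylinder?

(0.4, -1.4)

The brown cylinder was at about (7.6, 3.2) and moved to about (8.0, 1.8).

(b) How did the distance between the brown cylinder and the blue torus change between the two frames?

+2.5

They were about 1.8 units apart before and 4.3 after — 2.5 units further apart.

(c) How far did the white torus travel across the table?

2.2

From (5.3, 3.4) to (3.2, 2.6), the white torus covered √(2.1² + 0.8²) ≈ 2.2 units.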